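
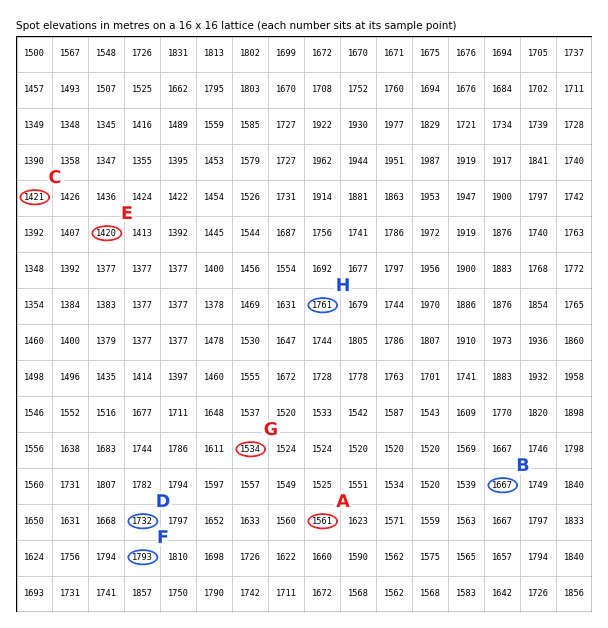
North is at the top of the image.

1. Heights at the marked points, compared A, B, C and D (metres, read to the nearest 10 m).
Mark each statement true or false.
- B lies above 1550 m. true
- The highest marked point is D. true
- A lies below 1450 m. false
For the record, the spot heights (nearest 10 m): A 1560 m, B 1670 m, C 1420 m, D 1730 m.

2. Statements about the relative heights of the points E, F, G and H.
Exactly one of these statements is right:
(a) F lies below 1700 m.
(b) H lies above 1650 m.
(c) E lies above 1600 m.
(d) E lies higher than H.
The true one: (b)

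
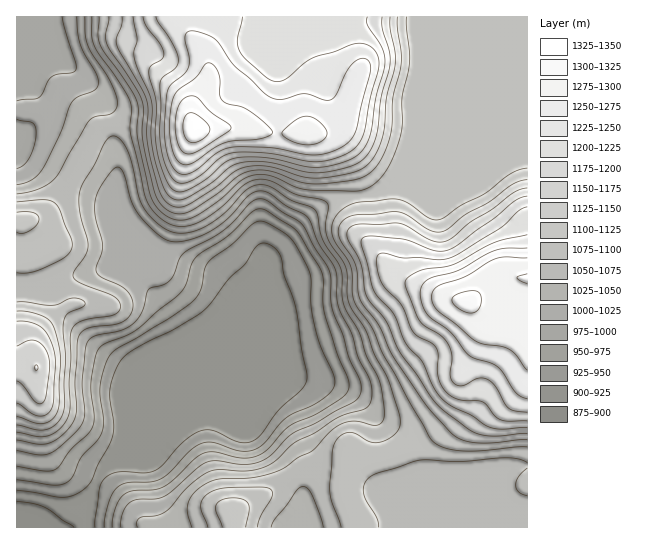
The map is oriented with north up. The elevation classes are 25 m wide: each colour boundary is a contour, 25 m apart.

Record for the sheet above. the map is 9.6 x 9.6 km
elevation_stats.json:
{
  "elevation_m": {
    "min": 880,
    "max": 1340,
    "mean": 1085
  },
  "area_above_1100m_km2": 32.6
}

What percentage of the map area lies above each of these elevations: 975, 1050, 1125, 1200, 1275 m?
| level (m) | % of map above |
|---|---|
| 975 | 80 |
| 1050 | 62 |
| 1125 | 31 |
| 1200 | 20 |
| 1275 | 5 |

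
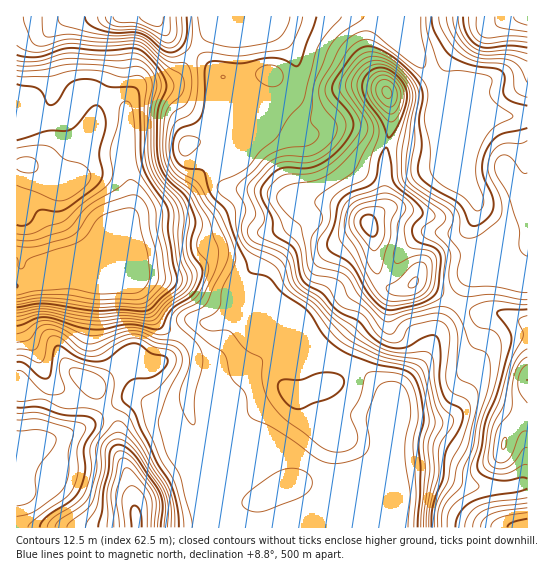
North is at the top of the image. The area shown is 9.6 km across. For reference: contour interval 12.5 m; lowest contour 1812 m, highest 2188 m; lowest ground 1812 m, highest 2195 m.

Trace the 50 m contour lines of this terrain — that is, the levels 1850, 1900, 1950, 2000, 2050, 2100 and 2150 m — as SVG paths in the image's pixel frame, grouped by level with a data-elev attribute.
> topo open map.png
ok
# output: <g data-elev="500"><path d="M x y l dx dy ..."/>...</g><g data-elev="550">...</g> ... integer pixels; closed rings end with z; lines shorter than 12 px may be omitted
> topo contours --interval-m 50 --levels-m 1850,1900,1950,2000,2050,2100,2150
<g data-elev="1850"><path d="M17 240l18 0 31-10 5-4 12-15 7-6 27-16 10-8 4-1 6 2 6 7 12 18 1 22 6 22 3 27-1 5-4 6-12 12-7 3-46 0-30-5-19-1-29 4"/></g><g data-elev="1900"><path d="M17 169l6 3 8 1 6-2 1-5-2-5-5-4-8 0-6 3"/><path d="M17 70l22 0 26-5 16-1 21 1 20 3 16-2 9 6 4 6 1 7-4 26 1 50 7 17 17 21 4 8 2 8-1 19 2 20 7 24-1 7-4 5-15 11-12 13-5 3-27-2-30 2-50-8-26 4"/></g><g data-elev="1950"><path d="M17 45l9 5 11 2 32-9 32 3 34-2 10 5 17 18 10 12 2 7-1 5-10 15-2 8-1 31 1 16 4 8 4 8 21 18 11 22 1 9-5 15 0 6 2 6 8 9 2 7-3 9-8 17-6 6-14 8-5 5-3 7 0 10-4 3-9 0-16-5-10-2-10 2-20 6-11 1-9-3-24-10-12-3-7 2-13 9-8 3"/></g><g data-elev="2000"><path d="M179 527l-2-21-6-21-14-23-16-33-7-16-10-11-2-4 1-8 6-8 5-3 15-1 8-3 9-9 2-4-1-4-4-2-12-3-11-8-7-2-11 4-16 13-13 1-15-4-16-10-4-1-3 1-1 3-4 25-4 4-8-3-13-13-8-1"/><path d="M295 409l7 0 32-13 9-10 1-4-1-4-6-4-12-2-9 2-15 6-15-1-5 1-3 6 2 8 7 10z"/><path d="M17 407l21 0 25 8 24 1 6 3 2 4 0 6-11 18 1 24-6 20-8 10-26 17-4 5-1 4"/><path d="M85 17l3 6 9 6 16 4 21-1 7 1 8 5 13 11 8 3 8-2 7-8 2-9 0-16"/><path d="M317 17l-16 44-3 5-3 0-12-7-10-1-31 5-27-2-8 2-2 7 0 28-3 16-6 8-14 6-5 4-4 10 0 11 4 8 5 5 7 3 12 1 3 1 7 23 16 19 8 24 11 24 3 10 20 7 13 15 23 16 6 6 14 22 14 12 11 6 24 9 31 6 5 3 5 5 5 16 4 24-5 25 2 27-3 57"/></g><g data-elev="2050"><path d="M164 527l2-21-5-16-26-39-9-9-8-3-7 2-5 6-1 23-8 35-2 6-8 11-1 5"/><path d="M139 17l2 2 6 4 11 3 4-2 1-7"/><path d="M426 17l2 17 13 34 5 3 17 0 27 6 2 4-2 10 1 7 7 7 15 10-1 3-14 7-7 5-7 9-5 12-3 20 1 11 7 17-1 6-2 5-6 0-11-12-23-13-7-7-3-5-1-27-6-27 4-26-4-11-8-9-21-18-18-12-10-4-9 3-8 6-24 38-1 7 2 5 15 17 4 7-1 9-6 10-12 12-13 8-9 2-20-1-11 3-16 17-4 9 10 27-1 5-5 8 0 3 4 4 21 9 7 6 3 6 4 19 5 8 17 11 16 17 16 11 14 13 14 9 19 6 28-1 4 2 2 3 3 25 4 19 4 7 9 9 2 4-3 6-9 13-3 7 0 27-9 32-1 21"/></g><g data-elev="2100"><path d="M151 527l1-22-2-10-16-22-4-4-4-1-3 3-7 23 3 33"/><path d="M527 300l-34-6-28 2-7-2-5-5-4-12 2-19-1-7-3-5-12-13 1-3 9-9 0-6-4-5-32-23-5-5-2-5 0-28 11-50-2-12-9-13-13-10-14-4-10 4-11 11-3 11 4 11 17 25 2 5-1 7-19 37-32 22-6 6-1 4 7 11 0 5-2 6-9 13 1 17 2 7 3 4 22 6 7 4 14 21 21 21 5 4 4 0 15-7 30-8 10 0 6 2 10 11 9 25 4 3 11 4 3 5 2 10-1 16-12 39-4 24-10 23-2 17-12 13-6 9-1 7 0 12"/><path d="M453 17l1 10 5 10 6 8 8 6 12 4 25 0 17 6"/></g><g data-elev="2150"><path d="M527 503l-29 3-13 4-9 7-3 10"/><path d="M527 349l-8 6-7 14-8 36-12 24-4 26 1 7 2 4 4 2 11 0 8-6 9-13 4-1"/><path d="M388 301l7 0 15-1 14-6 6-9 2-19-2-8-7-3-10 2-15 6-3-1-2-7 4-16 0-14 8-14 1-4-3-5-5-4-7-4-6-1-24 6-8 4-7 10-2 13 2 8 10 15 17 36 7 10z"/><path d="M390 114l4-1 4-5 3-9 0-8-3-6-5-6-7-4-5 0-5 3-3 4-1 11 6 12z"/><path d="M476 17l1 13 2 4 4 3 7 1 21-2 16 1"/></g>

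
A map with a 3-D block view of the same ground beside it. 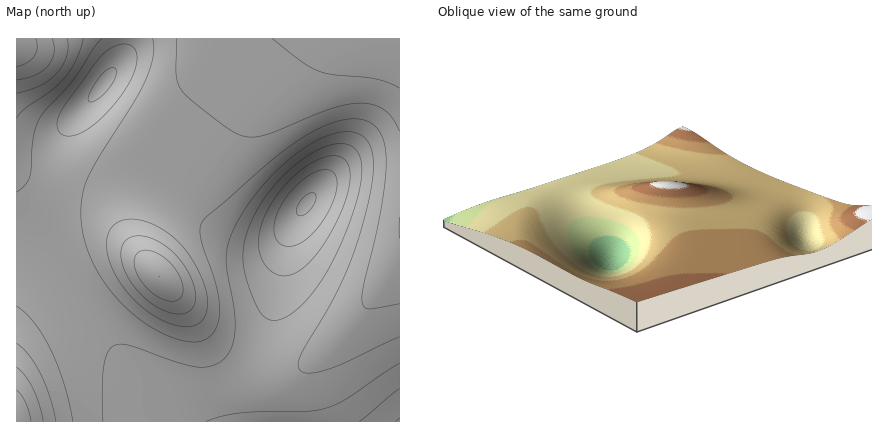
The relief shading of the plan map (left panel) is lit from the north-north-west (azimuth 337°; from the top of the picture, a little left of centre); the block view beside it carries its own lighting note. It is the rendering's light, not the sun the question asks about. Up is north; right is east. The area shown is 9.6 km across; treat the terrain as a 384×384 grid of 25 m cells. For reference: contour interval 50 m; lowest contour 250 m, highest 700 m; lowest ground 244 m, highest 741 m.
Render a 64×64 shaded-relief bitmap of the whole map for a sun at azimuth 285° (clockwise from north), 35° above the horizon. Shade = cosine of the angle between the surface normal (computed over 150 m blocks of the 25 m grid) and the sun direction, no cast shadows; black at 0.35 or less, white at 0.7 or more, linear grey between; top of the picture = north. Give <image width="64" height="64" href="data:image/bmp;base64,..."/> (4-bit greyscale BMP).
<image width="64" height="64" href="data:image/bmp;base64,Qk12CAAAAAAAAHYAAAAoAAAAQAAAAEAAAAABAAQAAAAAAAAIAAATCwAAEwsAABAAAAAAAAAAAAAAABEREQAiIiIAMzMzAERERABVVVUAZmZmAHd3dwCIiIgAmZmZAKqqqgC7u7sAzMzMAN3d3QDu7u4A////AHZURFVmd4iIiZmZmZmZmZmZmZmIiJmZmZmIiIh3d3d3dlREVmd3iIiJmZmZmZmZmZmZmZmZmZmZmYiIiHd3d3d2VEVWZ3iIiJmZmZmZmZmZmZmZmZmZmZmZiIiId3d3d3ZURVZneIiImZmZmZmZmZmZmZmZmZmZmZmIiIh3d3d3dlVVZnd4iImZmZmZmZmZmZmZmZmZmZmZmZiIiId3d3d2VVZmd4iIiZmZmZmZmZmZmZmZmqqqmZmZmIiIh3d3d3ZlVmd3iIiZmZmZmZmZmZmZmZmaqqqqmZmZiIiId3d3dmZmd3iIiZmZmZmZmZmZmZmZmZqqqqqpmZmIiIh3d3d3Zmd3iIiJmZmZmZmaqpmZmZmZmqqqqqqpmZiIiId3d3d2d3eIiJmZmZmZmqqqmZmZiZmZqqqqqqqZmYiIiHd3h3d3eIiImZmZmZqqqqqZmYiIiZmqqru7qqmZmIiIiHeId3eIiImZmZmZqqqqqpmYiIiImaqru7u6qpmYiIiIiIh3iIiImZmZmZqqqqqpmYh3d4iJmqu7u7u6qZmIiIiIiIiIiImZmZmZqqqqqqmYh3d3eImaq7u7u7uqmZiIiIiIiIiImZmZmaqqqqqqqZh3ZmZ3iJmqu7zMu7qpmYiIiJiIiImZmZmaqqq7u6qZh3ZlZmeImaq7vMzLu6qZmYiImYiImZmZmaqqq7u7qpiHZVVWZ3iZqru8zMzLuqmZmIiZmZmZmZmaqqu7u7uqmHZVRFVmeImqu7zMzMy7qpmZmJmZmZmZmZqqu7zMu6mHZVRERWZ4iZqrvMzMzMu6mZmZmZmZmZmZqqu8zMzLqYdlRERFZniJmqu8zM3czLupmZmZmZmZmZqqu8zd3MupdlRDREVmd4maq7zM3d3My6qZmZmZmZmZqqu8zd3dy6h1RENERWZ3iJqrvMzd3dzMuqmZmZmZmZqqq7zd7u3LmGVDNERVZneImau8zN3d3cy7qpmZmZmZmqq7zd7u7cuXVENERFVmd4iZq7zM3d3d3Mu6mZmZmZmqq7zN7u7tyoZURERVVWZniJmqvMzd3d3dzLqpmZmZmqqrvN3u/u25hlRERVVVZmd4mau8zN3d3d3cy6qZmZmaqrvM3u/+3Ll2VEVWZmVWZniJq7zN3d7u3dzLupmZmaqqu83e7u7bqHZVVWZmZVVWZ4mqvM3d3u7t3cy7mZmZqqq7zd7u7cuYdmZmZ3dlVVVniZq8zd3u7u7d3LuZmZqqqrvN3u7cuph3Znd3d2ZVVVZ4mrzd3u7u7u3cy5mZmqqrvM3d3dy6mHd3d4h3dlREVWeavN3u7u7u7d3MmZmaqqu7zN3cy6mYiIiIiId2VEREV4m83e7u7u7u3cyZmZqqq7vMzMy7qZiIiIiIiHZUMzRWeavN7v//7u7d3JmZmqqqu7zMy7qpmZmZmZiIdlQzM0Vom83u////7u3cmZmaqqq7u7u7qqmZmZmZmYh3ZTMiNFeKve7////u7d2ZmZqqqqu7u7qqqZmZmZmZmIdlQyIjRXm83v////7u3ZmZmqqqqru7qqqqmZmamZmYh3ZDIhI0aKve/////+7dmZmaqqqqqqqqqqqqqqqqmZmIdlQiESNWis3v////7t2ZmZmqqqqqqqqqqqqqqqqpmZh3ZDIREjV5vO/////u7ZmZmqqqqqqqqqqqqqqqqqqZmIdlQyESNGir3v////7tmZmZqqqqqqqqqqqqqqqqqpmZiHZTIhEjVorN7////u2JmZmqqqqqqqqqqqqqqqqqqZmYd2QyISJFebze///+7oiJmaqqqqqqqqqqqqqqqqqqmZiHdkMiIjRom87v//7uiIiZqqq6qqqqqqqqqqqqqqqpmYh2VDIiNFaKve7/7u54iImqq7u7qqqqqqqqqqqqqqmZmIdlQzIzRnms3e7u7Xd4iZqru7u7qqqqqqqqqqqqqpmZiHZUQzNFaJvN3u7dd3eImqu8y7u6qqqqqqqqqqqqqZmYh2ZUREVnirzd3d13d3eJq7zMy7uqqqqqqqqqqqqqmZmId2VERVaJq8zd3XZmZ3iavM3My7uqqqqqqqqqqqqpmZiHdlVVVniavMzMZmZmd5q83d3Mu7qqqqqqqqqqqqqZmYiHZmZmeJmrzMxmZlVmeavN3dzLu6qqqqqqqqqqqqmZmYh3ZmZ3iaq7zHZlVVVnm83e7dy7qqqqqqqqqqqqqpmZmIh3d3eJmqu7dmVURFaJvN7u3cu6qqqqqqqqqqqqqpmZmIh3eIiaqrt3ZVQzNGir3u7t3LuqqqqqqqqqqqqqqZmZmIiIiZmqqndlRDIjRorN7u7cy7qqqqqqqqqqqqqqmZmZmYiJmaqqd2VUMiI0ab3u/u3Mu6qqqqqqqqqqqqqqmZmZmZmZmqp3ZVQyESNXm97/7ty7qqqqqqqqqqqqqqqpmZmZmZmaqndmVDIREjWKze/u3Mu6qqqqqqqqqqqqqqqpmZmZmaqqd2ZUMiERJGm97u7ty7uqqqqqqqqqqqqqqqqpmZmZqqp3ZlVDIREjV5ve7u3Mu6qqqqqqqqqqqqqqqqqqqqqqqndmVUQyIiNGis3u7dy7uqqqqqqqqqqqqqqqqqqqqqqqd3ZlVEMzM0V5vN3d3Mu6qqqqqqqqqqqqqqqqqqqqqqp3dmVVRERERXirzd3cy7qqqqqqqqqqqqqqqqqqqqqqqndmZVVVVVVVZ5q83dzLu6qqqqqqqqqqqqqqqqqqqqqq"/>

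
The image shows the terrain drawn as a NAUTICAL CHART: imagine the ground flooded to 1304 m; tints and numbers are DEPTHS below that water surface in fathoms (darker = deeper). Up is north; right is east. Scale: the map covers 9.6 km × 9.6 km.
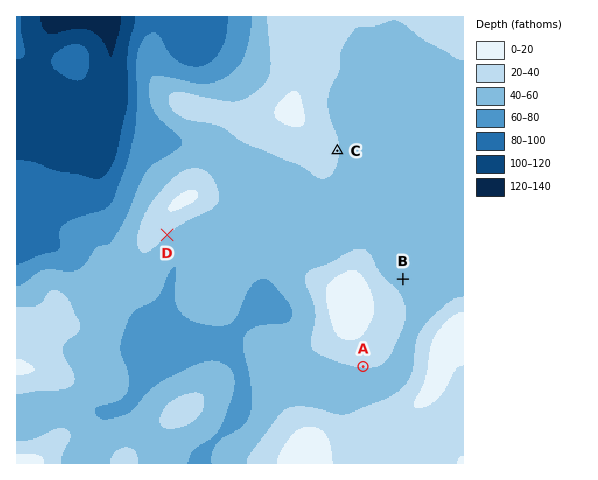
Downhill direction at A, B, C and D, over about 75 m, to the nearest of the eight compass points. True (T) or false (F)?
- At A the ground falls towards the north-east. F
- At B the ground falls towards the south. F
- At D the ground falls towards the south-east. T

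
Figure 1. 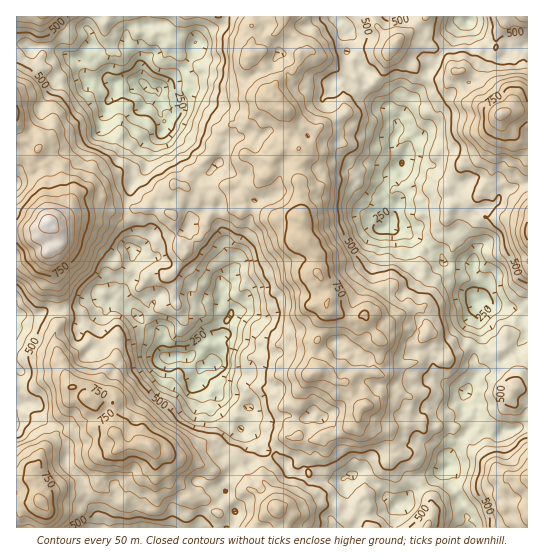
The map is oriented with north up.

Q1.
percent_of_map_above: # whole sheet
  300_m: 93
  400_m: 79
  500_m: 55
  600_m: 30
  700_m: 11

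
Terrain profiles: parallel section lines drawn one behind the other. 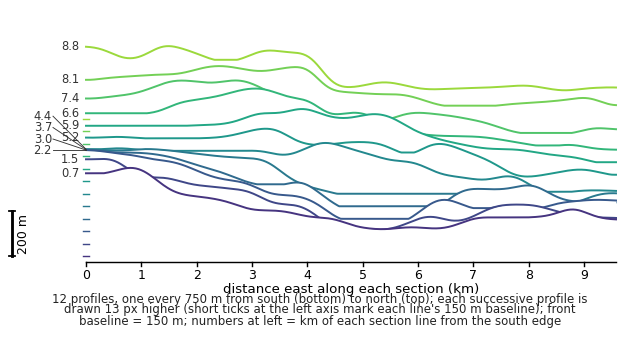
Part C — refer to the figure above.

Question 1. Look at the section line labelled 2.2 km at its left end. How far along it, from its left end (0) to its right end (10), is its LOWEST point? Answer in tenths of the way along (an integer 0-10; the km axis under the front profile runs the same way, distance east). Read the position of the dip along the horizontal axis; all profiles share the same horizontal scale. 6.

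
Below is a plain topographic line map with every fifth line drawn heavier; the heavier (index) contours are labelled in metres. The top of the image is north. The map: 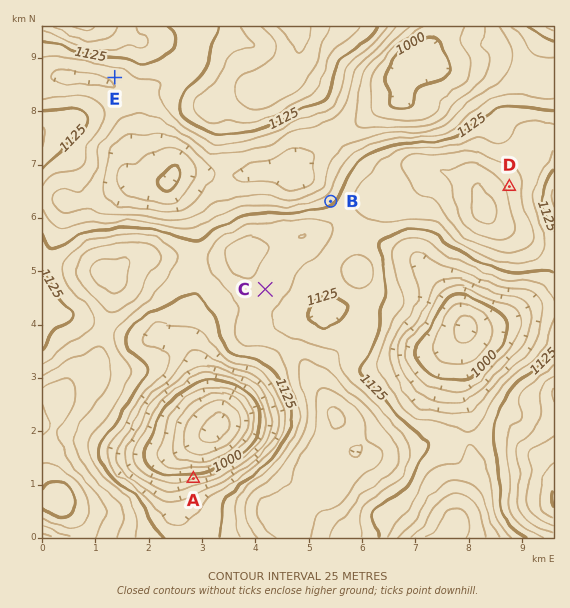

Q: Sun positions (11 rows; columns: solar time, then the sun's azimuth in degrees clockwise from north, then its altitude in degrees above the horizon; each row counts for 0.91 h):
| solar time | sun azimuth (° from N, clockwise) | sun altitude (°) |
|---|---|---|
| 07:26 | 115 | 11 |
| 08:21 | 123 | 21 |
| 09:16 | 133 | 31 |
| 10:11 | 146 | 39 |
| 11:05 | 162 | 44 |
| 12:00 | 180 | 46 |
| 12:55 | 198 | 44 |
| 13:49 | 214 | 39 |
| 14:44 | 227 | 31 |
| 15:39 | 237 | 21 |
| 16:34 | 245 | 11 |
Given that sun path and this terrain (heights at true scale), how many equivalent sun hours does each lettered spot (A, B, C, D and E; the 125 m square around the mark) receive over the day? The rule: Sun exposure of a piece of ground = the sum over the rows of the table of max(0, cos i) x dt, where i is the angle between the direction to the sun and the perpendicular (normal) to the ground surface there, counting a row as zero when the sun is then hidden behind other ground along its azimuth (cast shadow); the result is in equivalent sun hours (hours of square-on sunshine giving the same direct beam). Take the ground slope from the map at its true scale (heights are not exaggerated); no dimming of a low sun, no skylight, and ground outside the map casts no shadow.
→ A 3.6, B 4.4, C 5.2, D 4.9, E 5.4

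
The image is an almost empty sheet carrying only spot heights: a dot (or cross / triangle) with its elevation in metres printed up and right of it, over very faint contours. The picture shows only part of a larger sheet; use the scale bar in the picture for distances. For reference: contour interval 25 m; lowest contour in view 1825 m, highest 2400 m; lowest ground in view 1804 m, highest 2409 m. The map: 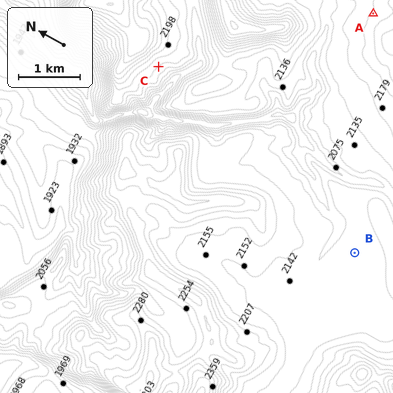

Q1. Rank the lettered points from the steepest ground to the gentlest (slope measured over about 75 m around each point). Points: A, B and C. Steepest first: C A B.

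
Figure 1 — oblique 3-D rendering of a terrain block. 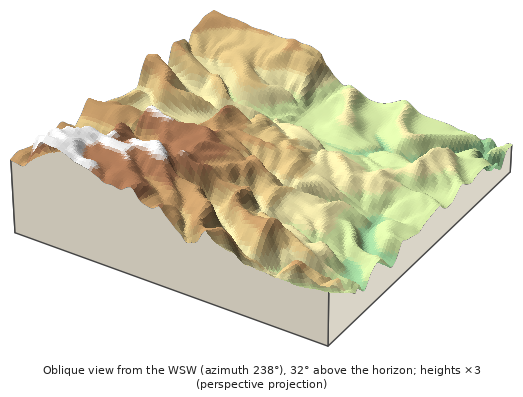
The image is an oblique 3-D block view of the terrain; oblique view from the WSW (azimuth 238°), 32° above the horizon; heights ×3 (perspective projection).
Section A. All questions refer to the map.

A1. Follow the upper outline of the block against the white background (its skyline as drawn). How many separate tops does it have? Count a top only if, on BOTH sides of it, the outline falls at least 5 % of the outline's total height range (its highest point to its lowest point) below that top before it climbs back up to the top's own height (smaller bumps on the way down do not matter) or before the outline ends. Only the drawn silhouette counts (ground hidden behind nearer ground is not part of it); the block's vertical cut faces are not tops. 2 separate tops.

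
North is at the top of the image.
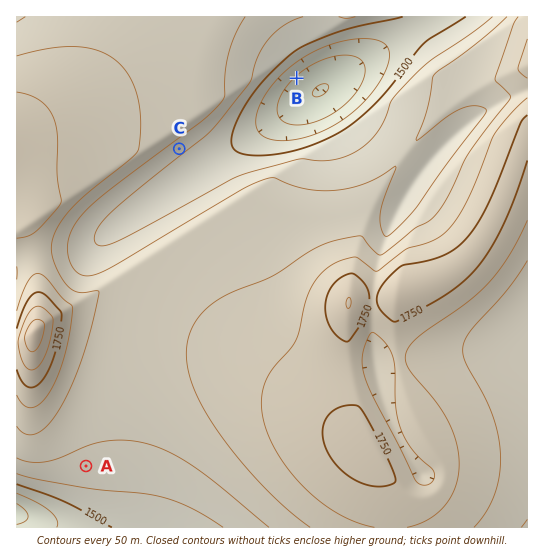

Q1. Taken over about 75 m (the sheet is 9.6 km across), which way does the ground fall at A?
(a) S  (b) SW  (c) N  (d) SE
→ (a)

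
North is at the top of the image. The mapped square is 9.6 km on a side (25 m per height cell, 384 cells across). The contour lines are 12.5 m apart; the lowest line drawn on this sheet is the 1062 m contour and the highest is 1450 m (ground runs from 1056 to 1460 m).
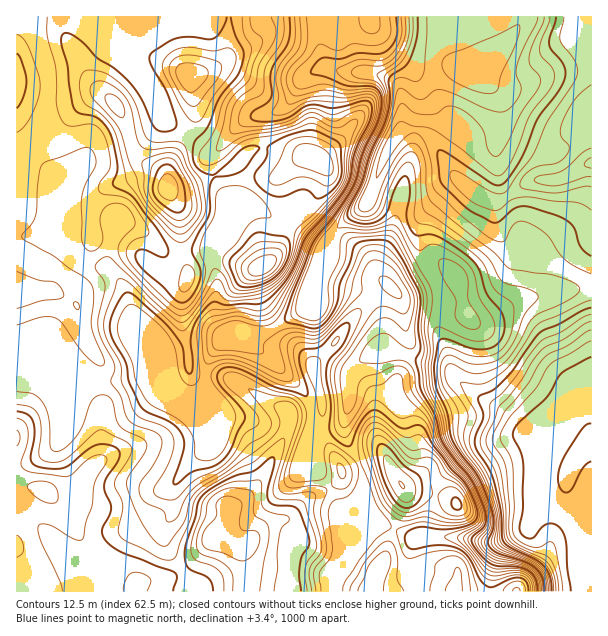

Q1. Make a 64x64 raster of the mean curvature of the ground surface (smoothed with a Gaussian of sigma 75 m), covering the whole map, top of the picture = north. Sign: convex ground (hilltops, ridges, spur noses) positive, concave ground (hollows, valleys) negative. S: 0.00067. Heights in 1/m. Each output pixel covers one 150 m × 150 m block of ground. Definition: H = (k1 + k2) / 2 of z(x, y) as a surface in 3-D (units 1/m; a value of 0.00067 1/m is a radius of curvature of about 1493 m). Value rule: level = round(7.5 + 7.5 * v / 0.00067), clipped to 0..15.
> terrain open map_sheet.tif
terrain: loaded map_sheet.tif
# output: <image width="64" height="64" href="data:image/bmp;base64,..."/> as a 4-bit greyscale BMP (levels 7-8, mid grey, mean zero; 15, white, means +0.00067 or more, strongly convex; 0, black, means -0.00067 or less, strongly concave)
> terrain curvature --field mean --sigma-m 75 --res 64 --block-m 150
<image width="64" height="64" href="data:image/bmp;base64,Qk12CAAAAAAAAHYAAAAoAAAAQAAAAEAAAAABAAQAAAAAAAAIAAATCwAAEwsAABAAAAAAAAAAAAAAABEREQAiIiIAMzMzAERERABVVVUAZmZmAHd3dwCIiIgAmZmZAKqqqgC7u7sAzMzMAN3d3QDu7u4A////AHeIh3d3eImId3d2aJmId5ulZ2q6h3h3eaqYmu//tCV3eIh3d3d3iZmYd2VniYh3mnNnVpqXZ3d3m6d4z//FNXd4iHd3eIiZmZh3ZmeIiHeaY0dkjMlniHeuyGe//nRFd3iHd3eIiYiHZniHeJmHd4mHVnVa23aKmt/YZpqFNFZ3iHd3eImId3ZVeaqZmZhmeat1d1a8hWiazJQjQwA4dneYdneIiHZndlZ5zKiJqXZ5umV3dYuDNFVEEAEAAmmHd5dnd4h3Zmd2Zmi8qHiqdnqoVXd3Z3MjMiI1hQAliYd3h2d4mHd3Z4dlRpqYd4mImpdWd3dlZkVom9/oElZ4d3d3d4iIiIh3iHVGiYiHZ4q6hkZ3d0WKh5vv/9Y0V3d3d2d4iIiJmYeIhlesuZl2aKqHVXd1SL2neu/+c0Vnd3d3Z5mYeIiIhmZlaK3cqqdFebp1ZnRa3rdp3/gzRWd3iHeJqpd5h2Z2ZlRWebypqWNHqoiWU3vdp2nv1jRVZ3eJd4mqmImXZmd3dVZmeqiblCNEWtcznduXee+kRmZnd4l3d3d3mqmHd4iGVmVHmIvHJGRM5yS+yIm8ymNXdmd3iYaGRFaKu6mHeIhmVDWIets0dX60J96Vav+UJGd3Z3d5l6dURXiaqpmIiHZVNHh4zXN1rXNa7YRr+1EkZ3d3d3iZuWVVZ4iJmZmZl2dUiXeto2aZRIzrZYy1EkRFZnd3d4nJdmZniHeImqmXZ3SJdWvFR5UlrdlWrqMUZlRWZ3d3ebqGZmeIh3eJmXZ3dWhlWNk3pRWtt0a+tTaJhlVnd3d4qYdmd4mXdnd2V3d1VmZ560jGE4uVR621WKqYZmd3d3h4h2d3iqh2ZVZ3d3RXea36SecjeoVpvJVoh3d3Znd3eGd3d3eKqYdVd3d3RYmrvMY71yN5h5mpZGdVZ4d3d3d4d4d3d3iIhld3Z2Vau8uXU1zFNYmIqYdDVVeIh3d3d3h4h3d3Z3dkZ3Z7Za7suFMUrZRGiIq7qFIkeIiHd3Znd3iHd3Z5qXV3dZx2zsqFMjjdhDV3esypUSaIiIh3ZmZ3d3d3Zpu5ZXd1rHSKhlQ0a9yWRGZWiIhRN4iJmHZmZmd3d3dou5dWd3Wsc0VEVVacurt1VWVXu2NXiJqYdmZ3Znd3dnq5dVd3ZauDNVZniLyo37ZVZnvqRGiZqqh3Z4h2d3dniqdUZ3ZHqWRHd2Zou3Wv6GVmjMUliaqqqYdniHZ3d3eallRnZEi4QzNERUV4QV37hlaMozeZqqmYd3iIdXd3d5qXZVZEeclUZTWJhTIQKN2nZpykR5mpmYh3eIh2iHd4mph2RFeKy2R5ZpqoQUMVnLh3rbVGiZiIiIiJmIeZiIiZmIZEeZvchGqWZ4hhVTV5mHi+tkZ4mHeImZmZmZmJmImZhkWKqs2UOcuHd2E1WIiHit2lRomXZniImZmpiIiIiZh1R6qYrbUmvuypchVYmZmrymNHm6hmZ4eIiJl3eIiHdlRpuoettTe+//2UBFZ5qqu4Q2m7qHZnd3iIh3d3h2ZlRpy5d5uFabve/8YCVGerqrc0irqYh2d3eHd3d3h2Z5dovKdniFRoiJrf+BBUaKuqlTeqqYh3Z3iId3d3d3ZpqGeahVeHVWVniJ36MCWau7uVSKmHd3ZniIh3d3d4d2moZndkaKhUZleXaLxwA6upq5VYmHd2ZniIiIh3d3iGaJdmVUR6uWRXZ5dmndgAaGZ6lVeHd3dmiZiIiIiIeHd4l2dEVpvLlld2h2aL/4ABE1mWV3d3eHaKmIiIiIh3d3iHVDR5vMynVnZmd3jP5wABWrhmd4d2ZXmYiIiIiId3eIhlRpzLupZFZVZ3doz+YABayoZ4h1VlV5mYiIh4h3d3iZh3rdy5dVVWeJh2aO/VAErclmd1VWdlZ3Z4mXeHd3eJqYeL3bl3eHeKuoZnz/sQKMyWVlVWipUzNEWKiHd3d2Z3h3nMlliql3ial3jP/EAGzadlRXibp1RWVFd3d3d3ZVeZmsyEJYq4ZniZq83aQAStuGVXiJqpd4mXVHd4h3dlWKqIq5UzR7qGZ5u7u8pgAny4VXiJmZmHeamFd3iHd2VZuWZ4h2ZEnLmJq7qrzZIBWadGiIiJmYd3iZmHd4h2VFm4VVZ4iGRZu7u7qZm+1wBGdViIeIiZh2d3iYdniIZUarhlVmiZhTRWeJmqdp/9UDVmeId3eJmHdmd4h2Z4h1WMuGZmeamGUyIiSMplnv+QFneIdnd4iId3ZneYZniIeL2nZmaKqYZVVUInymaM/8IGmYdmd4iIh3d2Z5h2d4ma3JZmVpqYdlV5lkWId3n/9AaZdmd4iZmIh3ZnmHZneau6dWZGqpiHZoqoQ1eHZq/jFph2eImZmZmYh3eYdmeJqpdlZVi7mZmIiYYzRnZDR3InmHeJmYiIiZmYd5hmZ4mZhlZme9u6mqh3dUNGVDICQ0eIeJmZiHd4mZiHl2ZniYdmZ3ebuqqaqGZ2VVVFZDaZdnd4iIiZh2eJmHeXZniZdmd3h4mZiIq5h4iIdmiXebuWVneHeJmYdneHd5Zmiahmd3iHZ3d2eamZmZh2ipiJq6dWd3d3iamGZmZ3hneZh2d3eHdmZmZph4mqmGaJiJqruFV3d3d3mphlVnd3d5h3d3d3d3d3dnmWaKqXVoh4mqu4VXd3d3d5qYZmd3d3h3d3d3iHd3d3eZdWiYZWh3iJmZdVd3d3d3irqHZ3"/>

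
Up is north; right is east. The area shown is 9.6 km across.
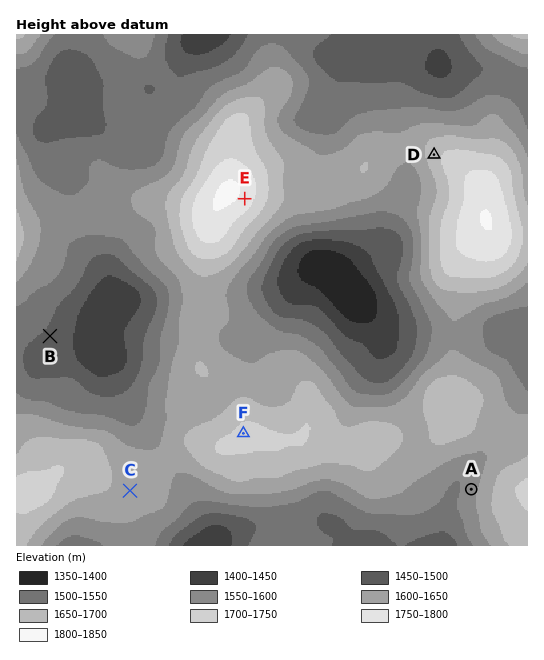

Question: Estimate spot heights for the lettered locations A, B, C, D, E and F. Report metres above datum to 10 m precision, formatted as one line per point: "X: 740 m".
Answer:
A: 1580 m
B: 1480 m
C: 1640 m
D: 1680 m
E: 1780 m
F: 1710 m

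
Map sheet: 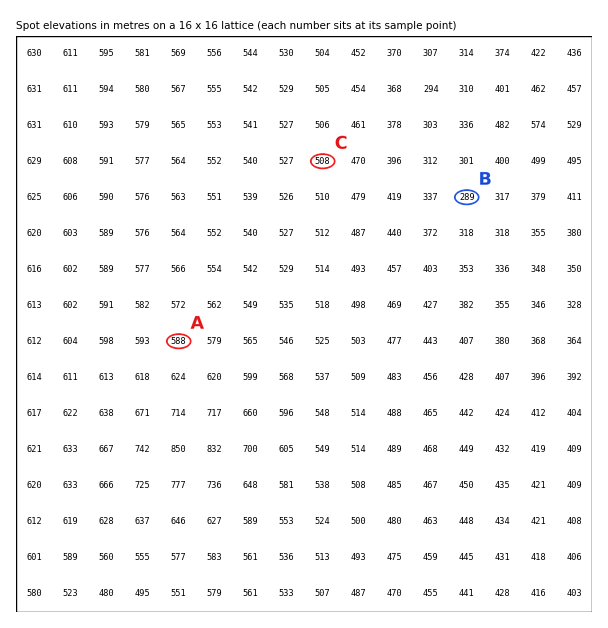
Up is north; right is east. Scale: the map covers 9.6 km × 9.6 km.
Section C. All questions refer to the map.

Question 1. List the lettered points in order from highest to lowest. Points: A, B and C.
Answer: A C B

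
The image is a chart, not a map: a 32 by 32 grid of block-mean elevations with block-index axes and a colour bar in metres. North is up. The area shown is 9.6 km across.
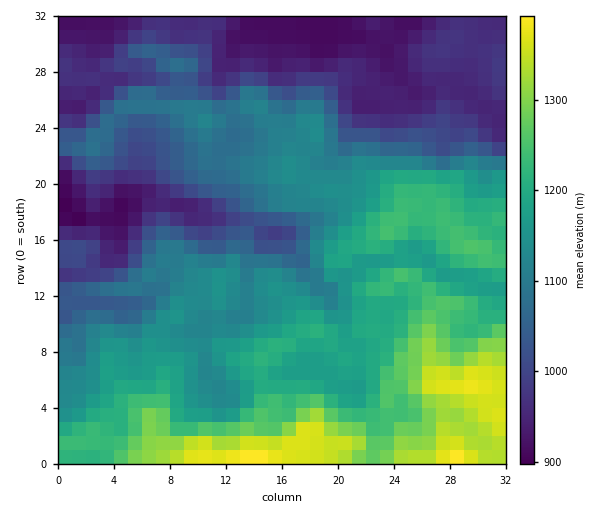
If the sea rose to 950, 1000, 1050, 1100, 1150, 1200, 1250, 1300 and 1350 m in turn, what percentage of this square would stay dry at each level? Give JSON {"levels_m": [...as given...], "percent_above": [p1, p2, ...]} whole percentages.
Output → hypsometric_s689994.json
{"levels_m": [950, 1000, 1050, 1100, 1150, 1200, 1250, 1300, 1350], "percent_above": [88, 75, 66, 55, 40, 27, 14, 9, 4]}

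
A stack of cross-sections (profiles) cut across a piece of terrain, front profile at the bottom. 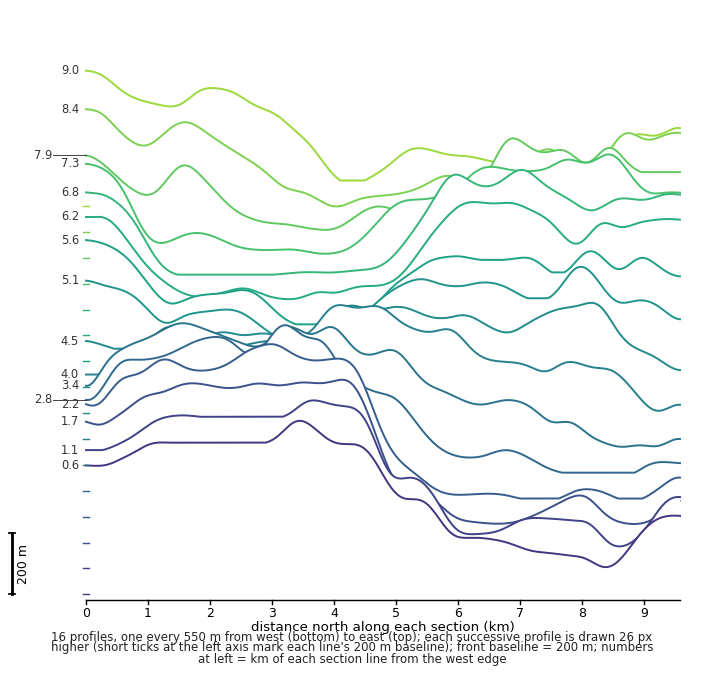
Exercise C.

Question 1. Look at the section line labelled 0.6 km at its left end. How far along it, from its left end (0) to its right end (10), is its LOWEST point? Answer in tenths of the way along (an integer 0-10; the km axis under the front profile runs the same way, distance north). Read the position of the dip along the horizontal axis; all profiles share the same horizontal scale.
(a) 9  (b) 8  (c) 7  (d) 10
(a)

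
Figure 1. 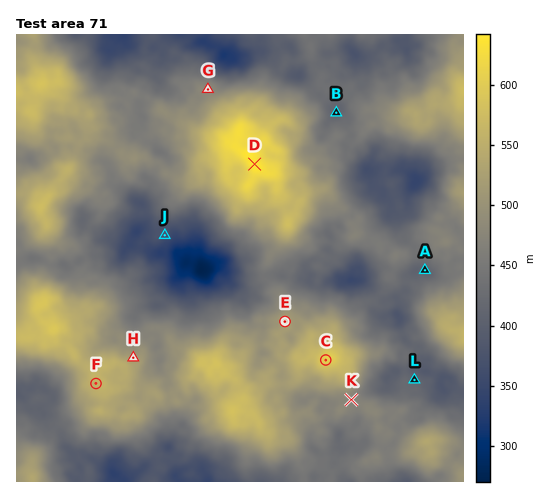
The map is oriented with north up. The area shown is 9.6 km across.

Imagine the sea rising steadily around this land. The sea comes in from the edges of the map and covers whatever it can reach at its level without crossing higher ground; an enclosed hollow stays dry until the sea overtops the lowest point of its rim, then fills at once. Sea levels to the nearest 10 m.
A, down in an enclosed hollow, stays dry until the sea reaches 420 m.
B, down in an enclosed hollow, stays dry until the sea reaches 430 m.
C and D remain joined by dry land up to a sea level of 450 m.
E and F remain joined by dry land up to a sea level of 500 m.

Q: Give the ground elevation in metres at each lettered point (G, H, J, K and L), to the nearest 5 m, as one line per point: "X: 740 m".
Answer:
G: 480 m
H: 515 m
J: 365 m
K: 470 m
L: 410 m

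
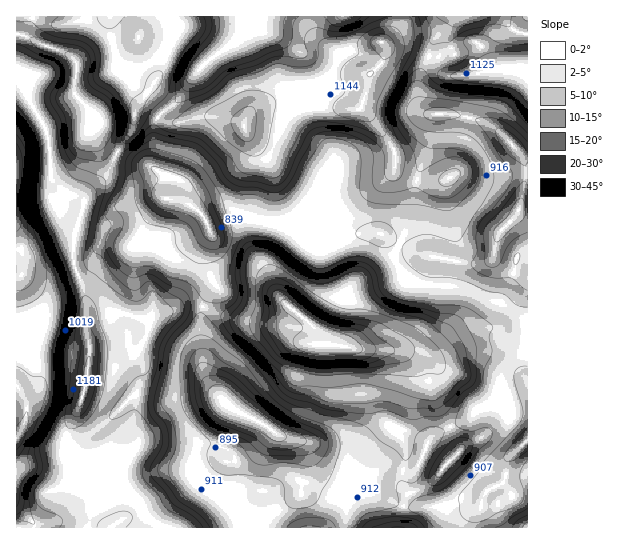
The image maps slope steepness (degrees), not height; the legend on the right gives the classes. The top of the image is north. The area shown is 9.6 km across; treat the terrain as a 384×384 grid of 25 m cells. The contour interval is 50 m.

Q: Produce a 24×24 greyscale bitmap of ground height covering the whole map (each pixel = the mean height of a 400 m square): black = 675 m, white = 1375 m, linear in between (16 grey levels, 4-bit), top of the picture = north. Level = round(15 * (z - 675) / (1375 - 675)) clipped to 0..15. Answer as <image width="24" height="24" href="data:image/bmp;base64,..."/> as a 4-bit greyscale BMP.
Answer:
<image width="24" height="24" href="data:image/bmp;base64,Qk2WAQAAAAAAAHYAAAAoAAAAGAAAABgAAAABAAQAAAAAACABAAATCwAAEwsAABAAAAAAAAAAAAAAABEREQAiIiIAMzMzAERERABVVVUAZmZmAHd3dwCIiIgAmZmZAKqqqgC7u7sAzMzMAN3d3QDu7u4A////AImqqqmFVVZlZ3ZVVnqqqpdVVVRVVmZURWmqqoZVVURVVWd1RWmqqoZVQyNFVmaGVEiqqpZTIRJFZmZmVEa7mXUwAUZ3d4h1VUWsqXUgJHmZmaqWVVWsqoUzR6vLu7qnVVacqpZFet//7LqXZVWLqqhWm+/ty6mHZVWKqahmi+26qHZlVUWKmIZVi8qallVVRDaZdlVVipZXZVRENEepZVVDZ2VVVVVUI0mpdUQ0VVVVVVVUIlmpdTI1ZmVVZ2d1QlqYdTNGiYZVeHiGU1qGdUVoqqdVeHZ2Qnp1aXiau6l3mWVUNJllapmqu6qquFREVqlmmqh5qqqquWZ3ialnqqlWiZmqu4eKqod4qqp1Vniau5d4mYiaqqqWVWiImpdndw=="/>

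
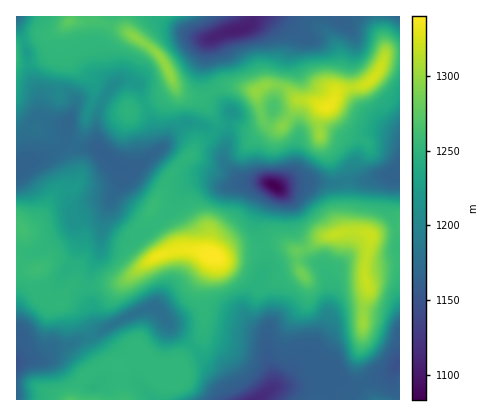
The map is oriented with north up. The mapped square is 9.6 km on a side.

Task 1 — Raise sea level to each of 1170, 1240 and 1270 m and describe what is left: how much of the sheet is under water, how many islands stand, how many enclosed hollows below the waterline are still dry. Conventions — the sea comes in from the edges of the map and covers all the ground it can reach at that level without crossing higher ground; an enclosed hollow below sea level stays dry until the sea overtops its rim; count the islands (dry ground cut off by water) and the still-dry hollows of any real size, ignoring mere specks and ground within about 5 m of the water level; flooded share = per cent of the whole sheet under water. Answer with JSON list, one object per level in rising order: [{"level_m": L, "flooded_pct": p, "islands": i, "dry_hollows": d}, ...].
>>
[{"level_m": 1170, "flooded_pct": 11, "islands": 0, "dry_hollows": 2}, {"level_m": 1240, "flooded_pct": 52, "islands": 1, "dry_hollows": 0}, {"level_m": 1270, "flooded_pct": 85, "islands": 4, "dry_hollows": 0}]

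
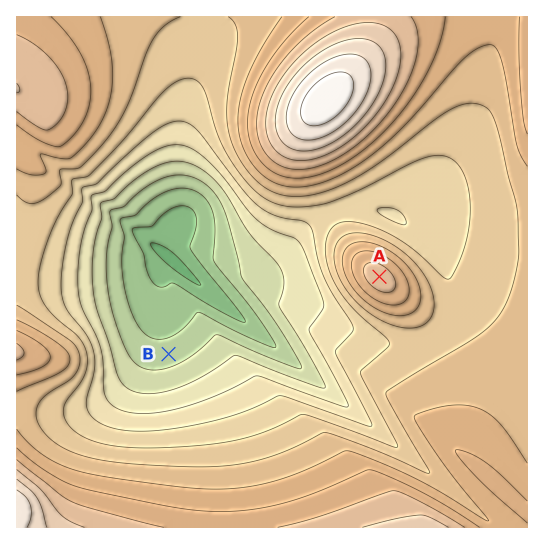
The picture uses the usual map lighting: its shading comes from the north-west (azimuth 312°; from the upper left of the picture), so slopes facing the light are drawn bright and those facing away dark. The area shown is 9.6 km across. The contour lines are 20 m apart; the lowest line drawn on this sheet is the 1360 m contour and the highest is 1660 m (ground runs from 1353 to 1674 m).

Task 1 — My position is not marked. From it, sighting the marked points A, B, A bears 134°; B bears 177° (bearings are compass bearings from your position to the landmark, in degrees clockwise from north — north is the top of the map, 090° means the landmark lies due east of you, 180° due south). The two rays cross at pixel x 153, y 58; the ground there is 1515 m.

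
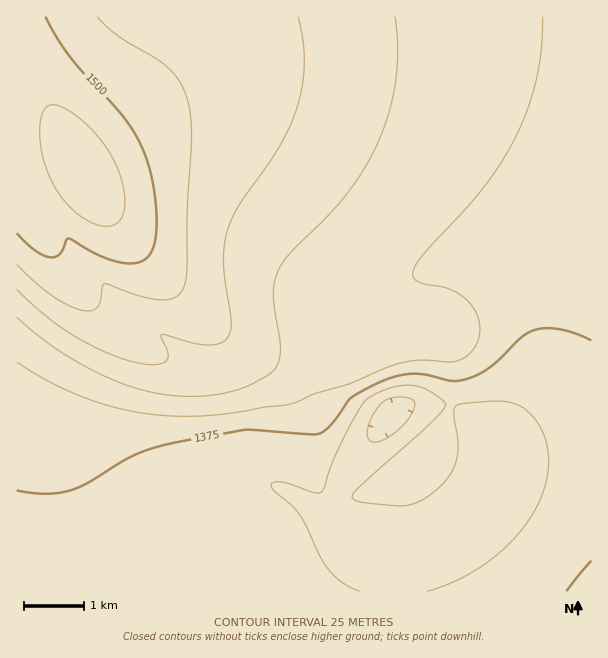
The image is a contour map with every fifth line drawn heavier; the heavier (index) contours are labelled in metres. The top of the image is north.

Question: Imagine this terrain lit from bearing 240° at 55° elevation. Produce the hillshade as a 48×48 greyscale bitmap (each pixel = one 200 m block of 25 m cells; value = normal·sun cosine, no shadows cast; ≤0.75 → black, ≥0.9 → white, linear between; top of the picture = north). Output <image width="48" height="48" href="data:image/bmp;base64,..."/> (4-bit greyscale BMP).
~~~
<image width="48" height="48" href="data:image/bmp;base64,Qk32BAAAAAAAAHYAAAAoAAAAMAAAADAAAAABAAQAAAAAAIAEAAATCwAAEwsAABAAAAAAAAAAAAAAABEREQAiIiIAMzMzAERERABVVVUAZmZmAHd3dwCIiIgAmZmZAKqqqgC7u7sAzMzMAN3d3QDu7u4A////AId3d3d3d3d3d3dmZmZmZmZ3d3d3d3d3d3d3d3d3d3d3d3ZmZmZmZmZ3d3d3d3d3d3d3d3d3d3d3d2ZmZmZmZmd3d3d3d3d3d3d3d3d3d3d3ZmZmZmZmZ3d3d3d3d3d3d3d3d3d3d3d2ZmZmZmZnd3d3d3d3d3d3d3d3d3d3d3ZmZmZmZmd3d3d3d3d3d3d3d3d3d3d3d2ZmZmZmZ3d3d3d3d3d3d3d3d3d3d3d3dmZmZmZmd3d3eIiHd3d3d4iIiHd3d3d3dmZmZmZ3d3d3eIiHdmd3d4iIiHd3d3d3d2ZmZ3d3d3dmd4h3ZmZ3d4iIiHd3d3d3d3d3d3d4iHdmZ3h3ZmZnd4iIiHd3d3d3d3d3d3iIiIdVVnd3ZmZneIiIiHd3d3d3eIiIiIiIiIdUVWeHZmZneIiIiHd3d4iIiIiIiIiZiIdURWeIdmZ3eIiIiHd4iIiImZmZmIiZiIdURGeIh2Z3iIiIiIiIiImZmZmZiIiIh3dlRWiamIeIiIiIiIiIiZmZmZmYiIiHd3d2ZnirupiIiIiIiIiJmaqqmZiHd3d3d3eHd3iauph3d4iIiIiZmqqpmId3d3d2d3d3d3iaqpd3d3iIiJmaqqqZh2Z3iHdmZnd3d3iJmYdmZ3eIiJqqqqmHdmeIh2ZVVmd3d3d4iHZVZnd4iKqrqph2ZoiIdmVVVmZnd3d3d2VVZnd3d6u7qYdmeJiHZlVVVmZ2ZmZmZlVVZnd3d7u6mHZnmYh2ZVVVZmd3dmZmZlVVZnd3d7u6l2Z5mIdmVVVWZmd3d3ZmZmVWZ3d3d7uphmeZiHZVVVVmZmd3d3d2ZmZmZ3d3d7uYdnmZh2VVVVVmZnd3d3d3dmZnd3d3d7qXZ5qYdlVVVVZmZ3d3d3d3d3d3d3d3d6mHeamHZlVVVWZmd3d3d3d3d3d3d3d3d5h3ipmHZVRVVmZmd3d3d3d3d3d3d3d3d4d4qph2VURVVmZnd3d3d3d3d3d3d3d3d3d5qYdlVERVZmZnd3d3d3d3d3d3d3d3d3eaqYZVREVVZmZnd3d3d3d3d3d3d3d3d2iqmHZUREVWZmZnd3d3d3d3d3d3d3d3d3mph2VERFVWZmZmZmZmZmZ3d3d3d3d3d5qph1VERFVmZmZmZmZmZmZmd3d3d3d3d6qYdlRERVVmZmZmZmZmZmZmZ3d3d3d3d6mYZVREVVZmZmZmZmZmZmZmZnd3d3d3d5mHZUREVVZmZmZmZmZmZmZmZmd3d3d3d5mHVURFVWZmZmZmZmZmZmZmZmZ3d3d3d5h2VURVVmZmZmZmZmZmZmZmZmZ3d3d3d4h2VEVVZmZmZmZmZmZmZmZmZmZnd3d3d4dlVFVWZmZmZmZmZmZmZmZmZmZnd3d3d3dlVVVWZmZmZmZmZmZmZmZmZmZmd3d3d3ZlVVVmZmZmZmZmZmZmZmZmZmZmd3d3d3ZVVVZmZmZmZmZmZmZmZmZmZmZmd3d3d2ZVVVZmZnd2ZmZmZmZmZmZmZmZmd3d3d2VVVVZmZ3d3ZmZmZmZmZmZmZmZmd3d3dw=="/>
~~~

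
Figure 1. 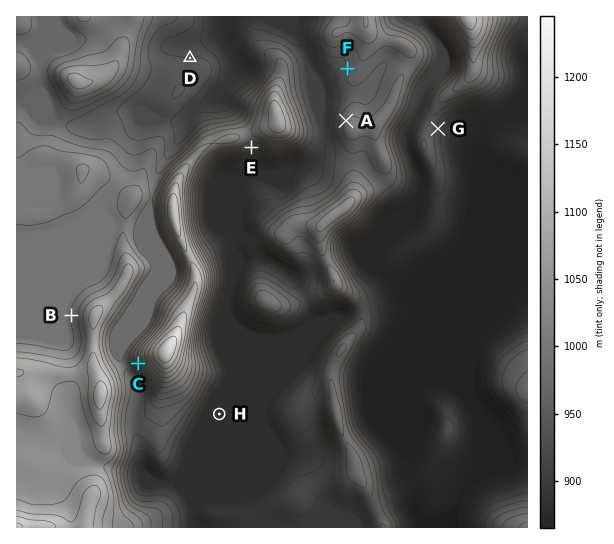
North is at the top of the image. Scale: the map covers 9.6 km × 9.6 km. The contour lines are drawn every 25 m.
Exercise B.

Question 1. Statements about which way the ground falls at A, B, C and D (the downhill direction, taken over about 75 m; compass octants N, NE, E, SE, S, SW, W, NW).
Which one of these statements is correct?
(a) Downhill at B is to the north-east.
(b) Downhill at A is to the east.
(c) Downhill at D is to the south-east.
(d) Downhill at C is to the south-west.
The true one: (d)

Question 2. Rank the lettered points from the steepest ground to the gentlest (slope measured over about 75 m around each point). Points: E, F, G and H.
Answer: E G F H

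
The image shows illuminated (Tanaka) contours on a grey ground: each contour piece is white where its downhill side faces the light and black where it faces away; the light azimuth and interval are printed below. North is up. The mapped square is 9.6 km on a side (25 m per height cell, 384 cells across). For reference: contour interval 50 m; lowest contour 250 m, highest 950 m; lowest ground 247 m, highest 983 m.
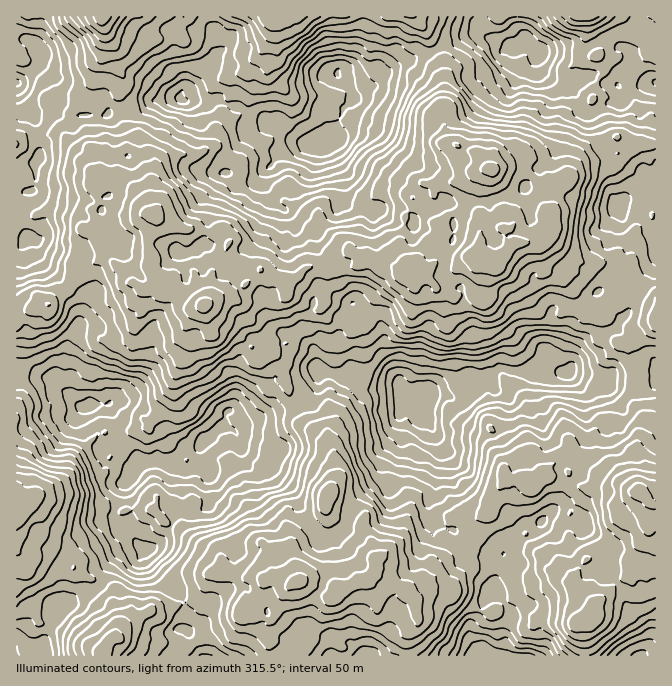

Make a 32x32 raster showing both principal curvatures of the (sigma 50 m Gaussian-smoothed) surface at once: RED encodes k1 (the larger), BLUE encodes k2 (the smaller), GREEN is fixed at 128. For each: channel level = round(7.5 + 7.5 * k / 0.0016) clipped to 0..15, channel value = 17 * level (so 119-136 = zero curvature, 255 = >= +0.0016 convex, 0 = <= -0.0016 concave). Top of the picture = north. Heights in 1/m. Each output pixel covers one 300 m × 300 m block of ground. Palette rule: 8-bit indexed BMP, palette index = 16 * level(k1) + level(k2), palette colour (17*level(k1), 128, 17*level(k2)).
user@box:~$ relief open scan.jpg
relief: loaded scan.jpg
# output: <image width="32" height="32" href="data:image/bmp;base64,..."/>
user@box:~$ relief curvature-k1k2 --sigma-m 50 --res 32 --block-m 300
<image width="32" height="32" href="data:image/bmp;base64,Qk02CAAAAAAAADYEAAAoAAAAIAAAACAAAAABAAgAAAAAAAAEAAATCwAAEwsAAAABAAAAAAAAAIAAABGAAAAigAAAM4AAAESAAABVgAAAZoAAAHeAAACIgAAAmYAAAKqAAAC7gAAAzIAAAN2AAADugAAA/4AAAACAEQARgBEAIoARADOAEQBEgBEAVYARAGaAEQB3gBEAiIARAJmAEQCqgBEAu4ARAMyAEQDdgBEA7oARAP+AEQAAgCIAEYAiACKAIgAzgCIARIAiAFWAIgBmgCIAd4AiAIiAIgCZgCIAqoAiALuAIgDMgCIA3YAiAO6AIgD/gCIAAIAzABGAMwAigDMAM4AzAESAMwBVgDMAZoAzAHeAMwCIgDMAmYAzAKqAMwC7gDMAzIAzAN2AMwDugDMA/4AzAACARAARgEQAIoBEADOARABEgEQAVYBEAGaARAB3gEQAiIBEAJmARACqgEQAu4BEAMyARADdgEQA7oBEAP+ARAAAgFUAEYBVACKAVQAzgFUARIBVAFWAVQBmgFUAd4BVAIiAVQCZgFUAqoBVALuAVQDMgFUA3YBVAO6AVQD/gFUAAIBmABGAZgAigGYAM4BmAESAZgBVgGYAZoBmAHeAZgCIgGYAmYBmAKqAZgC7gGYAzIBmAN2AZgDugGYA/4BmAACAdwARgHcAIoB3ADOAdwBEgHcAVYB3AGaAdwB3gHcAiIB3AJmAdwCqgHcAu4B3AMyAdwDdgHcA7oB3AP+AdwAAgIgAEYCIACKAiAAzgIgARICIAFWAiABmgIgAd4CIAIiAiACZgIgAqoCIALuAiADMgIgA3YCIAO6AiAD/gIgAAICZABGAmQAigJkAM4CZAESAmQBVgJkAZoCZAHeAmQCIgJkAmYCZAKqAmQC7gJkAzICZAN2AmQDugJkA/4CZAACAqgARgKoAIoCqADOAqgBEgKoAVYCqAGaAqgB3gKoAiICqAJmAqgCqgKoAu4CqAMyAqgDdgKoA7oCqAP+AqgAAgLsAEYC7ACKAuwAzgLsARIC7AFWAuwBmgLsAd4C7AIiAuwCZgLsAqoC7ALuAuwDMgLsA3YC7AO6AuwD/gLsAAIDMABGAzAAigMwAM4DMAESAzABVgMwAZoDMAHeAzACIgMwAmYDMAKqAzAC7gMwAzIDMAN2AzADugMwA/4DMAACA3QARgN0AIoDdADOA3QBEgN0AVYDdAGaA3QB3gN0AiIDdAJmA3QCqgN0Au4DdAMyA3QDdgN0A7oDdAP+A3QAAgO4AEYDuACKA7gAzgO4ARIDuAFWA7gBmgO4Ad4DuAIiA7gCZgO4AqoDuALuA7gDMgO4A3YDuAO6A7gD/gO4AAID/ABGA/wAigP8AM4D/AESA/wBVgP8AZoD/AHeA/wCIgP8AmYD/AKqA/wC7gP8AzID/AN2A/wDugP8A/4D/ANaA1/n498XF9tLYteaC58TmYbXotLSBgcHXkNf5pmJwtOPCt9f4o7FQktXn1ZWCopPWw9b6tXDo0fnx+/rp1ZKiglCitMb49dKis/mhxJP5xaS1xdbk49Kzk3LE1uiB18allMHj1aPQktag0fX4+bL256bVtuf3YJS2pee1xMS32KXV57OBUObW2Paj17XYtKXFx5G2prS1o5LoxtWCxpWlpaPGppJQYMXo5bT11pNwg9f5xaGzpaRy08ej1bKS1rSkxZKBcbT00pSk56PXsNOQ9YH2cMPD16TBYOVA1bXn5di3pMLz+MXEoKPEpeiw+pD4gOag1sP4k8WAwpDWtOfW+fi1kFD4xMaBs6WAgLP69pOA17WzotX29/WzxbT5+cWD97TSgqCAwpHloaSBx9T4g7WVpXFwtvil18aS1cOztJOi4KKxxbSxgMVxxlCy5+WEgqSUgIT1lOmh5qOT1dazc2Gk+NL6s+WgkIOU5vfYyLeBo3DExPmy1YD6wrWS9fijs1CQgcPV1rNQg5LSgdbJ1IOBkdWQ5JDGxOeRtbPHs4GhxoRgYfe1t5KC1ffTwpHScpBQorORs8OSccFg07OicpOjlMextPnFgdXX1GCQgtWAg6WhgJCAoaFQkbPjk7aVkeb457TVxvbVwLfHobXFtsC0g+jl2MS1UJOj5vai1fexgIPWsoLU5LWzoZGSxLLooPqx+HHDtKLVxda1ovb4/MKSpNbEsuX91cah98H4cLJw9rTG4/u0tYKzxLaBptbU8pOA+MbYksS09JL3o6OiYrb41sOB06LFxOeUgbbRcXH2xOSj5rO0taTC+cL40/X21ti2wvf4+WKzktfl14NgYNSzxmH0cJBh97GlcaTD+cW2xNWg1aXF9fnVspPGpqOA1fe0s+b29/L6xqWzpdK1oZLBstSk1diC1eiCkLLUpMOk1IK16eiCo6aTgpHX5oDkYPWxkaKQxKPY5aRQYMaSgqTotbS256STgaGh+aHGosbW1+bltsaycKb21oChxpFwyNe2krblgJGQ6HDjk3Six8e1gpK1+vejo9jmw7aC9aDl98bUxsbm99SkxaFQYFC0g7PU+vXp1fnVttXU+Piio7OigbPHx6Oj5oGCwZWloaViptXioqWlxoO2YNbmpNO2pcRw8pCAYLGhwnPW1pOTg5S2+vvEg2DWo7TRwJDFYMeT1JP3lKJg1cW11vSkorKUgqOj9HCkkqOQobKy0WD0kZPnxcSEkrKQpdbW9mBAQMNxsqT41uaAk3D21OWy46BAkpL1tdfl+cOAk/bllJOUtLSSwMCToFCQQKDgwpK1xLDW1/pik4GycIBw+Of4osazxbX3lGGRw0C11+WSo5M="/>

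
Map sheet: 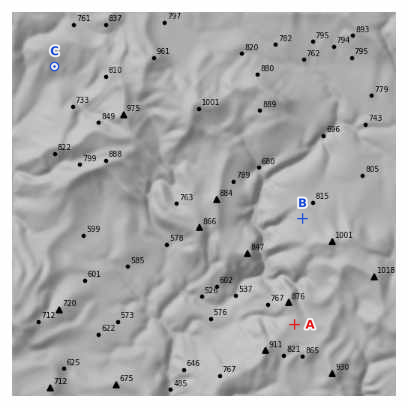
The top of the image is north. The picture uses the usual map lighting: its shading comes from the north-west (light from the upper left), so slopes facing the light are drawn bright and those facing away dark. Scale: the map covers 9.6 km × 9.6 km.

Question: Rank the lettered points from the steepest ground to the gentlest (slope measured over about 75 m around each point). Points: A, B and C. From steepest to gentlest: C B A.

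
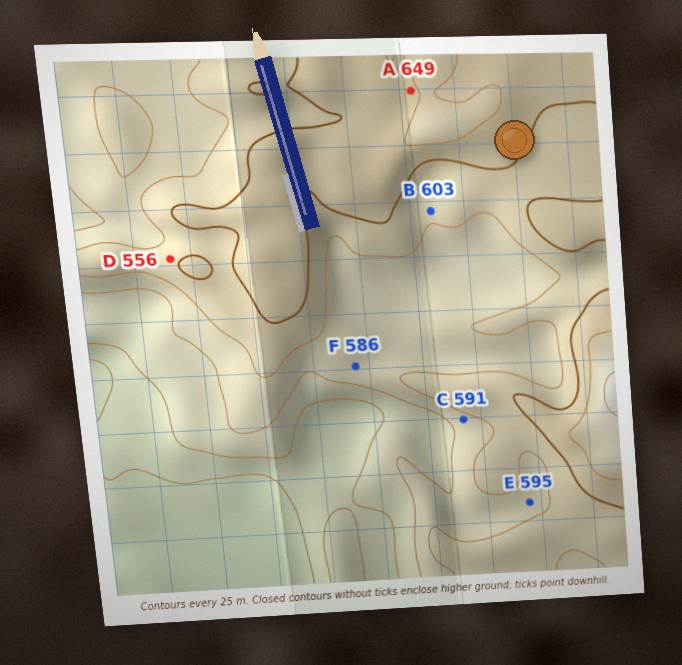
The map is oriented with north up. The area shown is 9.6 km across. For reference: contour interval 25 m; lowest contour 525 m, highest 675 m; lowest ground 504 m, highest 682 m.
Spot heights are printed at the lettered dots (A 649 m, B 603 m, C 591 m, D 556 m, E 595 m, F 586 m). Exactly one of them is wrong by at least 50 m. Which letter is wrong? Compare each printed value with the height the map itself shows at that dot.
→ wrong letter D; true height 619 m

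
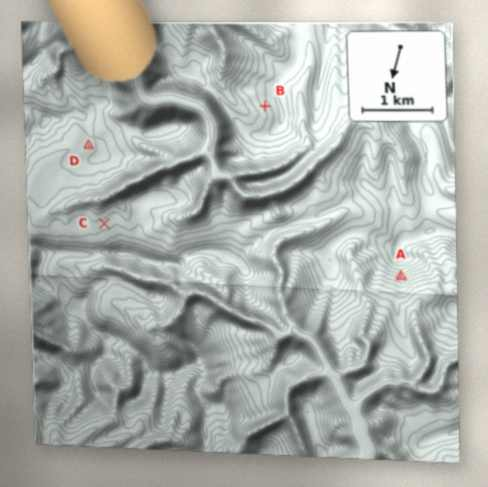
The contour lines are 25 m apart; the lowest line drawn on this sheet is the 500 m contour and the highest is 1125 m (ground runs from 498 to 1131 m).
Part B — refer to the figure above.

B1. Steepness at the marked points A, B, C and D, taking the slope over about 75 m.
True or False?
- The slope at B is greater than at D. True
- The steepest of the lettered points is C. False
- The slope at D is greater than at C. False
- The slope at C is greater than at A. False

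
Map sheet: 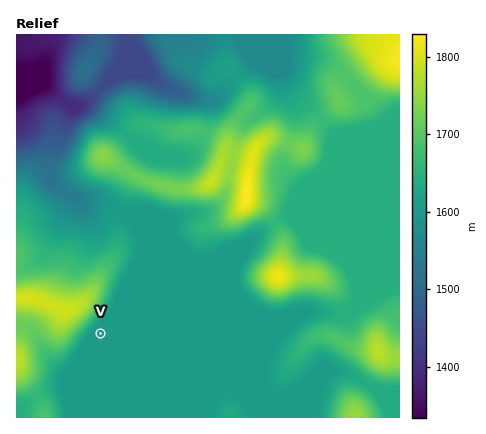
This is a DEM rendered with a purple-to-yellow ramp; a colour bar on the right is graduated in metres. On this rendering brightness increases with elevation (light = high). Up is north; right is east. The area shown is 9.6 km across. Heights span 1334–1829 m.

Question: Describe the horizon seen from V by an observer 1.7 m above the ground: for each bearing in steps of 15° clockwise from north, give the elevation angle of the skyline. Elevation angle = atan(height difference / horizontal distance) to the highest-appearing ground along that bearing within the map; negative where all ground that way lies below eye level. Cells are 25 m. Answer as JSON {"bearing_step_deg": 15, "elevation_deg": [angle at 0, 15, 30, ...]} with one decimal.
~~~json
{"bearing_step_deg": 15, "elevation_deg": [6.5, 1.8, 1.7, 2.4, 0.8, 2.3, 1.2, 1.1, 0.3, -0.0, -0.0, -0.0, -0.0, -0.0, 1.6, 1.5, 3.5, 5.7, 8.5, 10.6, 12.1, 12.8, 12.3, 10.3]}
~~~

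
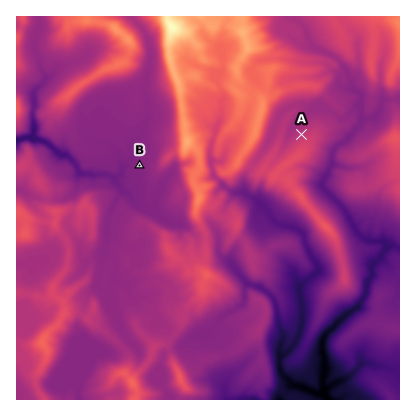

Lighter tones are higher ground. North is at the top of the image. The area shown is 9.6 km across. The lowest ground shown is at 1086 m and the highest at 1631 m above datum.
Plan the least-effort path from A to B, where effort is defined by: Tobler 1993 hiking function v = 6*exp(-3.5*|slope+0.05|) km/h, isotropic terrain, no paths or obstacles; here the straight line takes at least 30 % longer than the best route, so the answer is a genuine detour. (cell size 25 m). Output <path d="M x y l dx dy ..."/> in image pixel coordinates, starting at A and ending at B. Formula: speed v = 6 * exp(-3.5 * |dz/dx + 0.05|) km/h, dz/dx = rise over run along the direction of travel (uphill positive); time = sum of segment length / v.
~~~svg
<path d="M302 134l-28 14-18 18-14 6-10 10-2 2-12-6-2 2-8 0-2-2-2-4-6-4-6-4-4 0-8-4-2-4-2 0-2 0-10 10-4 2-2 0-8-4-10 0"/>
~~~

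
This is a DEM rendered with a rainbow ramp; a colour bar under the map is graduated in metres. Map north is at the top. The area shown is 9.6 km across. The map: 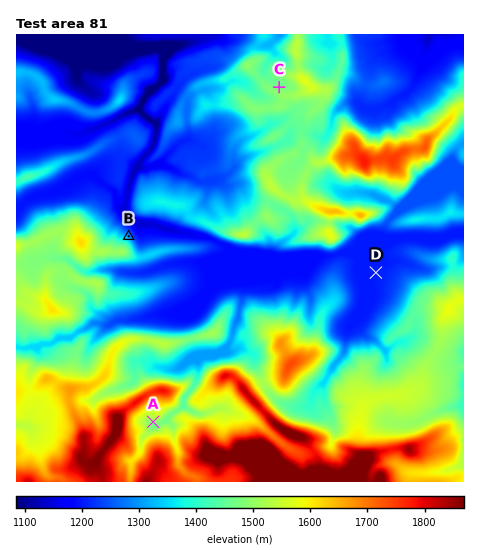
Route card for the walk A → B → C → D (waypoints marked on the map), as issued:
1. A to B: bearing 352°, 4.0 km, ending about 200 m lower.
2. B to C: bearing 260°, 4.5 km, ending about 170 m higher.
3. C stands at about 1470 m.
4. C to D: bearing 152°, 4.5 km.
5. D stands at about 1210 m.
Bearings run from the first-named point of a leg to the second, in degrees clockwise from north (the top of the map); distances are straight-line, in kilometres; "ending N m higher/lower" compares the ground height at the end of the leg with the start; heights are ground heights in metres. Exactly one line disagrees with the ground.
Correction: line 2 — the bearing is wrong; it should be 045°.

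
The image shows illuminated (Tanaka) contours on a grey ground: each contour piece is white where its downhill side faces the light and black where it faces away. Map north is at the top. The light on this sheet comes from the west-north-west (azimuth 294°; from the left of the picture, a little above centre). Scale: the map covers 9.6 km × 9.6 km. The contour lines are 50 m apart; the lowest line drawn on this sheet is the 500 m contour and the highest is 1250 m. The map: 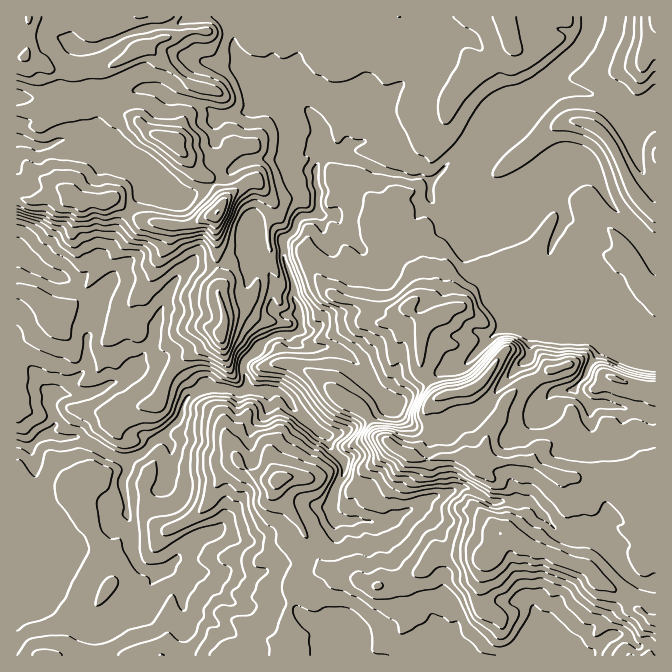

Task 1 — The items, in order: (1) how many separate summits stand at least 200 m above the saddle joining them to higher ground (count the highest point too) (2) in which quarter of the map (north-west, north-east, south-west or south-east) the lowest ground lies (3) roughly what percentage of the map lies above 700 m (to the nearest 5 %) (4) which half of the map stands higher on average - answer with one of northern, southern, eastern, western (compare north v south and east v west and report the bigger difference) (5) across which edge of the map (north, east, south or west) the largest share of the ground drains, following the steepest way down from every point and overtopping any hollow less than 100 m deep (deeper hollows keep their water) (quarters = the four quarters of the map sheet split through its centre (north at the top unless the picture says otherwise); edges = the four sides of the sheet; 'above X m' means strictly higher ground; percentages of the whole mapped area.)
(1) There are 3 summits with 200 m or more of prominence.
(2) Look to the south-west quarter for the lowest ground.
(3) Ground above 700 m makes up about 85 % of the sheet.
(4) The eastern half stands higher on average than the western half.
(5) Drainage is mainly to the west: more ground falls towards that edge than towards any other.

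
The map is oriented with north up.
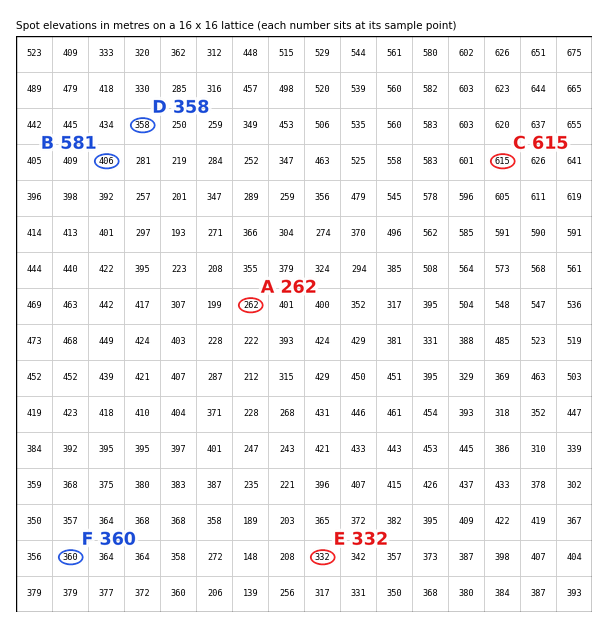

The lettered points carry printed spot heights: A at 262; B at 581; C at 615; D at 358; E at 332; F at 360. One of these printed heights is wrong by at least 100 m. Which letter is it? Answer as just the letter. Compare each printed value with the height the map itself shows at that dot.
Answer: B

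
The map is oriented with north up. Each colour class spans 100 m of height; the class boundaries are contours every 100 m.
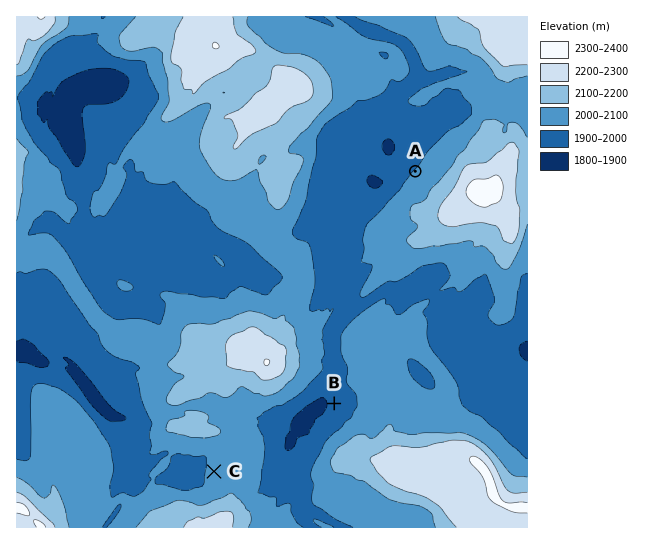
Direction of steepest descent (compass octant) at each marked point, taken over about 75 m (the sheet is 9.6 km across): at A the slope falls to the NW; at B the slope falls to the W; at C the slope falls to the W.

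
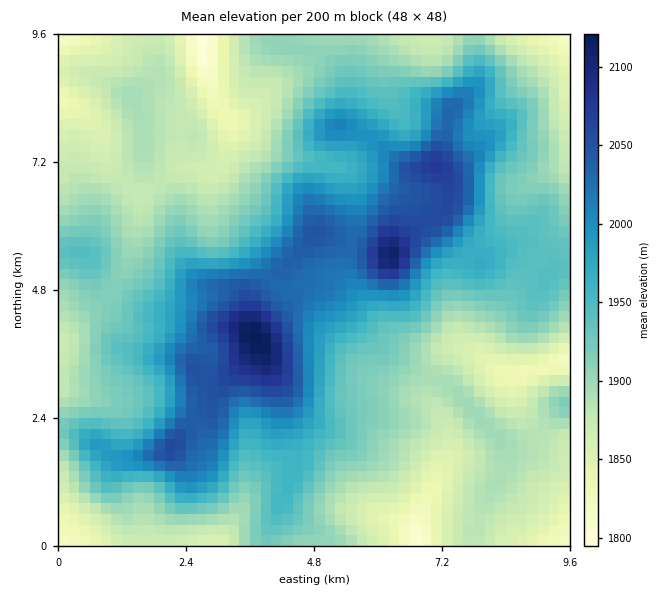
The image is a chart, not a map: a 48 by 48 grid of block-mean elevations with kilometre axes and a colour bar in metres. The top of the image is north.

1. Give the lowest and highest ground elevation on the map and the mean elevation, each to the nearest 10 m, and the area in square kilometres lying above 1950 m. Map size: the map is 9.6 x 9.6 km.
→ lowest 1790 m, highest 2120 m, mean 1930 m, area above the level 31.2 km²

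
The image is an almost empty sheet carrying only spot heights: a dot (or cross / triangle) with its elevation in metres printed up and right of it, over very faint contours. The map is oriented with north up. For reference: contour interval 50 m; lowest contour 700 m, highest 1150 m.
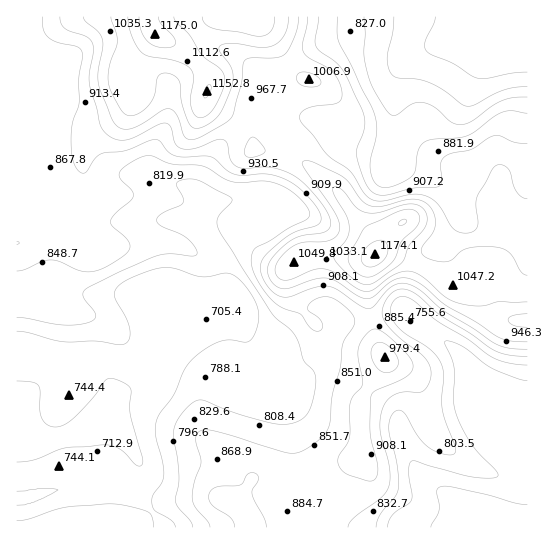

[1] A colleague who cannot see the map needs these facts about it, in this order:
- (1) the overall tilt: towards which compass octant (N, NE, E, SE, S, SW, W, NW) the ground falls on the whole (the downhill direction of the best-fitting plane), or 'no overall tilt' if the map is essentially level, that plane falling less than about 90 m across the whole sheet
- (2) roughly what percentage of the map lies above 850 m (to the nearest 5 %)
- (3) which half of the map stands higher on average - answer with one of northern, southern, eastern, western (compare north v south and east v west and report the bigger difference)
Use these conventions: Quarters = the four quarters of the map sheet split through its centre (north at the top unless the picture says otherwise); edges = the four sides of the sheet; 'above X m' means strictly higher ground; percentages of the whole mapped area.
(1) Overall the map slopes down towards the south.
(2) About 50 % of the map lies above 850 m.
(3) The northern half stands higher on average than the southern half.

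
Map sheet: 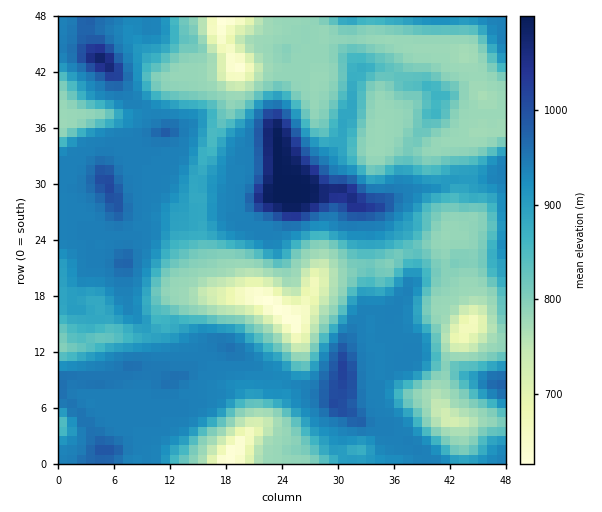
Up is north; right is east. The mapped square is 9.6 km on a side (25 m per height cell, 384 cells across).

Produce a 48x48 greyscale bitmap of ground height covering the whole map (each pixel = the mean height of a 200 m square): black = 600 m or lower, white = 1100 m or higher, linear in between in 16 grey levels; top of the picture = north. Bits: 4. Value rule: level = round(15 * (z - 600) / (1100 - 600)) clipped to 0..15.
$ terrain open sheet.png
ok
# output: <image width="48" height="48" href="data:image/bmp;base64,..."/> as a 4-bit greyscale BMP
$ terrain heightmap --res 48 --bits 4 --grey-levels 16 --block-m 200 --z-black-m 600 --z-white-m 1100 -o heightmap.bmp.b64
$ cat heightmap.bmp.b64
<image width="48" height="48" href="data:image/bmp;base64,Qk32BAAAAAAAAHYAAAAoAAAAMAAAADAAAAABAAQAAAAAAIAEAAATCwAAEwsAABAAAAAAAAAAAAAAABEREQAiIiIAMzMzAERERABVVVUAZmZmAHd3dwCIiIgAmZmZAKqqqgC7u7sAzMzMAN3d3QDu7u4A////AKq7u7qqqYdlMRE1VWZmeJmZqqqqqpmZqqqrzLqqqphlQhE1VWZniZiJqqqqqHZ4mpqru7qqqql2VCEkVWZ4mqqaqqqqhmVomYmruqqqqqqXZUMjRWaJqqqqqqqYZVVWd3q7qqqqqqqph2VERWeaqru7qqqGVERVZpq6qqqqqqqqqXZVVnmqvMy6qql1REVWZ6uqqqqqqqqqqph3eJqqvMu6qpdlRFZnibqqqqqqqqqqqqmZqqqrvMy6qoZlVWaJq7u7u6qqq7qqqqqqqqqqvMyqqph2VWeau7u7u7uqq7uqqqqqqqmavNyqqqqXZniau6qqqru7qqqqqqqqqpd5rNyqqqqpdnd4mXiJqqqqqqqqqrqqmXZoq8uqqqqqhlVmZ2Z3iZmqqqqqq7qph2RGm8uqqqqqdURFVmd3d3iJmZqqqqqXZUI1iruqqqqpdTI0VniIh4iZmImaqZh2VCElaKqqqqqoZTIjVoiZmZqpiIiIdmZVMhEkV5qqqqqXZUMjVpmZiaqod3ZlVUQzEREjVnqqqqqWVVQ0V5mZmaqodmVVQyIRESMjRWmqqqqWZVVVV5mZmqqpdlVUQzIRE0QyRWeZmaqnZmVVZ5mqqqqpdmVVVEMzNVUyNVZ4eJqoZmVWeJqqqruqhmZlVVVVVmVDNWZnZomYZmZmiZqqqruql3ZmZlVWZ3ZURWZmZniHZmZmiaqqqruqmHdmZmZ3mYZlVmd3d2d3ZmZmiaqqqqqqqYh3d4iaqph2ZniZmId2ZmZmiqqqqqqqqZiImaqqqqqYiZqqqZiGZVZmeaqqqqqqqpmYmqqqqruqqqqqqpmHZmZmeaqqq7uqqpmZmqqrvN3LqrzLuqmHZmZmeqqqu8uqqpmZmqq87v/ty83dy6qYdmd3iqqqvMuqqqmZmqq+////7d7cy7qpiIiImqqrzLqqqqmZmqq9////7u26qqqqqZmZqqqrzLqqqqmZmqqs7//+3MupmqqpmZmaqqqry7qqqqqYmqqr7//tuqmGeJmHiJmZqqqqu6qqqqqYmqqr7/7bqphmZnd2Z3d4mqqqqqqqqqqoiaqr7/66qZdlVmZmZmZmeYmqqqqqq6qpiaqr7+2piZhlVWZmZVVVZmeJqqqqvLqpiJqs7+uXeJhlVWZ3ZlVVVVVmeJqqq7qph4mr7tqGaJh2VVZndmVVVVVmZ4qqqqqph2ebzbl2Z5l2VWZoh2VVVVZniaqqqZiIdmZ5q6hmZ4l2VmZnh2ZVVWeJqqqph3ZmZlVniYZmZnl2ZmZniHZVVWiaq7qoZmZmVURVZ2ZlZniGZnd4h2ZVVnmqvdunZmZVVCI1VmZlVniHd3d3dmVVZpq83tuodmZVUxEkVmZmVniId3ZmZVVVaKvO7rqZh2ZmUxI1VmZmZniHdmZVVVVWeavN3KqZmHZmQiNVVmZmZmd2ZlVVVVVWiqu8u6qqqYd1MTRVVWZmZmZmVVVmZmZnmqu7uqqqqYdlISNFVWZmZmZmZmd3d3d5qqq7u6qqqYZlIRI1VWZmZ4mIiImaqpmaqg=="/>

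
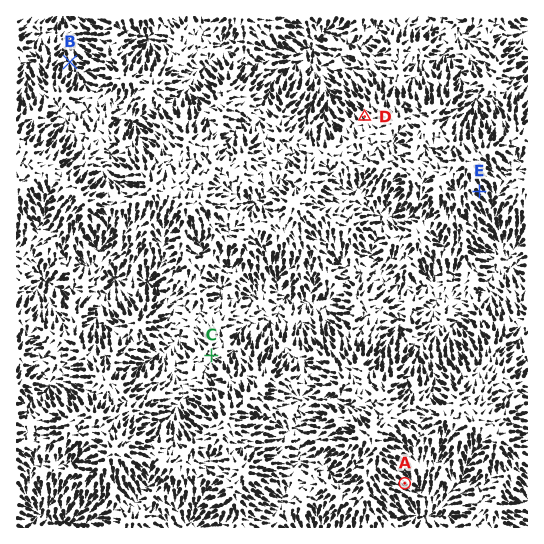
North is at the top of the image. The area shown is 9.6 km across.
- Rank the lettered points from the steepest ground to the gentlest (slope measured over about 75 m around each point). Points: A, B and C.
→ A B C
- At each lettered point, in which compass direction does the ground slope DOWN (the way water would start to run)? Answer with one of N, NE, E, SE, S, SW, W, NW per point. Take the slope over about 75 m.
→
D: NW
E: SE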